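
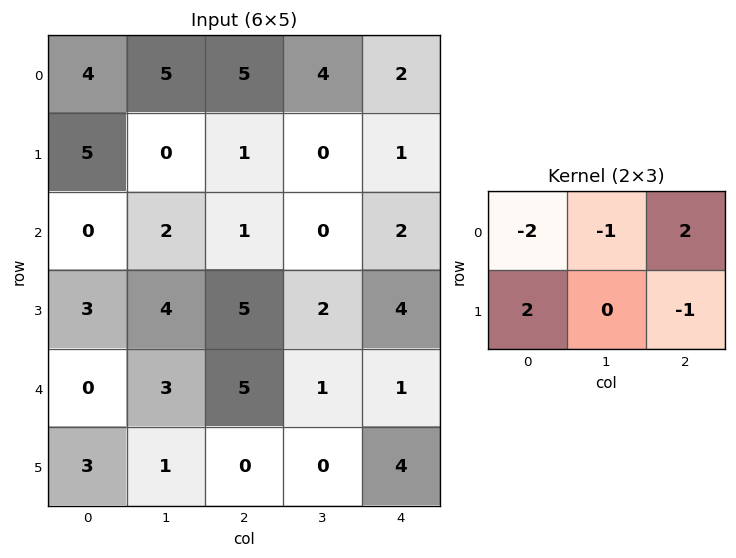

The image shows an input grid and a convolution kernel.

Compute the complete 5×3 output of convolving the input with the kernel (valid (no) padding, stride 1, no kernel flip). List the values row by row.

Output[0,0]: The receptive field on the input at this output position is [4 5 5 / 5 0 1]. Elementwise product with the kernel and sum: 4·-2 + 5·-1 + 5·2 + 5·2 + 1·-1.
Output[0,1]: The receptive field on the input at this output position is [5 5 4 / 0 1 0]. Elementwise product with the kernel and sum: 5·-2 + 5·-1 + 4·2 + 0·2 + 0·-1.

6 -7 -9
-9 3 0
1 1 8
-5 -4 5
13 -7 -13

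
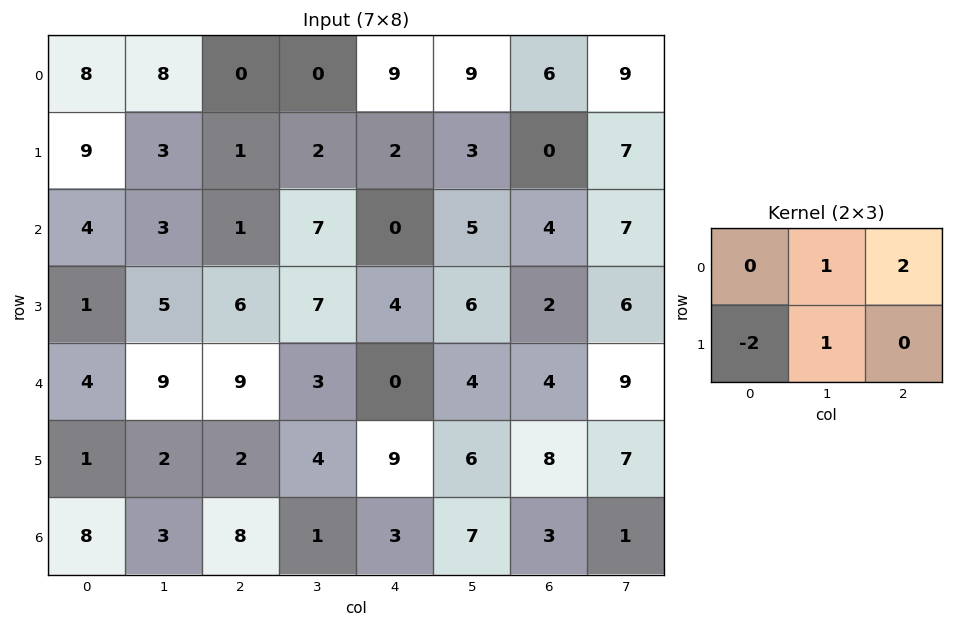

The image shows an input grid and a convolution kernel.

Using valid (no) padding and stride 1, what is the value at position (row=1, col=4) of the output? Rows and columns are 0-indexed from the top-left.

The receptive field on the input at this output position is [2 3 0 / 0 5 4]. Elementwise product with the kernel and sum: 3·1 + 0·2 + 0·-2 + 5·1.

8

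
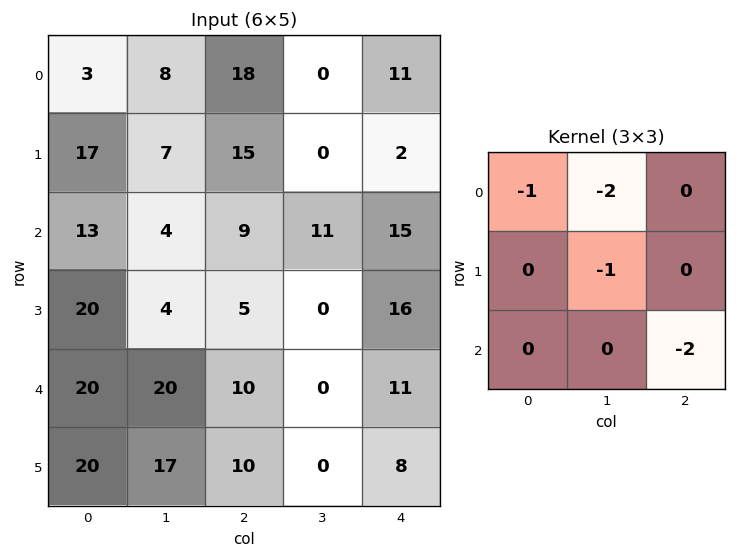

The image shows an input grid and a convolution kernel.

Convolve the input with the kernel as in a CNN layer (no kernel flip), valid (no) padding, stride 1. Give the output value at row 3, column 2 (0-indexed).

The receptive field on the input at this output position is [5 0 16 / 10 0 11 / 10 0 8]. Elementwise product with the kernel and sum: 5·-1 + 0·-2 + 0·-1 + 8·-2.

-21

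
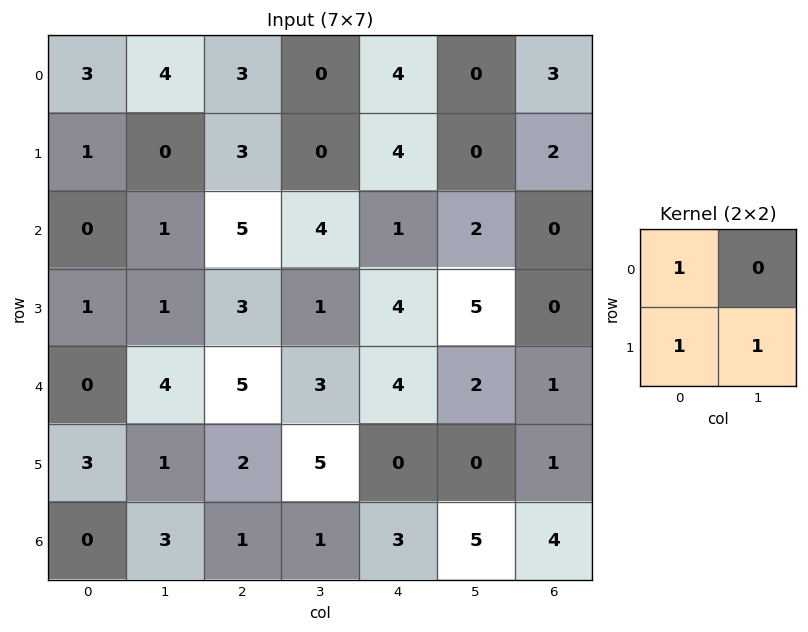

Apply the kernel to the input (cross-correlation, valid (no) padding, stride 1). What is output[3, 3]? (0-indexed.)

8

The receptive field on the input at this output position is [1 4 / 3 4]. Elementwise product with the kernel and sum: 1·1 + 3·1 + 4·1.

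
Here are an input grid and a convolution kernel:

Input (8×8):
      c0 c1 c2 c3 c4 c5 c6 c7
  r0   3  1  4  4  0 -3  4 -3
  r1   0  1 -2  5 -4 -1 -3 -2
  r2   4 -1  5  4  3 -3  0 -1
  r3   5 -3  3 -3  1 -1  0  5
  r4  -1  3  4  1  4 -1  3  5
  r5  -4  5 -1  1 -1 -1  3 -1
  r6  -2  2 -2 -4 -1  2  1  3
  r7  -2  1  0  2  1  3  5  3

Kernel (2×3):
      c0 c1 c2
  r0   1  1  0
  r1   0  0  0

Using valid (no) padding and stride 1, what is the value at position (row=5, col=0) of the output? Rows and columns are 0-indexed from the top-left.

The receptive field on the input at this output position is [-4 5 -1 / -2 2 -2]. Elementwise product with the kernel and sum: -4·1 + 5·1.

1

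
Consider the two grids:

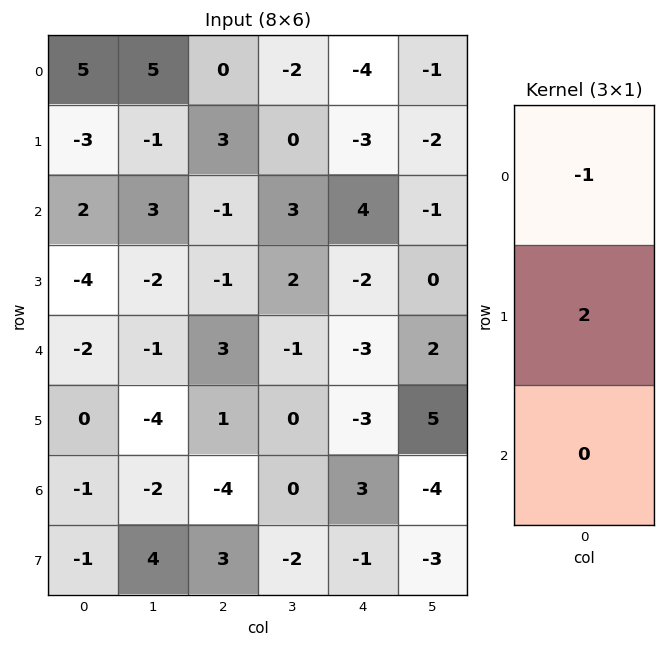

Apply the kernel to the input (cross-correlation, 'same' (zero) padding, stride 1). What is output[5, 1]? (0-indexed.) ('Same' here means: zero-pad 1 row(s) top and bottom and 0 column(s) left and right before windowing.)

The receptive field on the zero-padded input at this output position is [-1 / -4 / -2]. Elementwise product with the kernel and sum: -1·-1 + -4·2.

-7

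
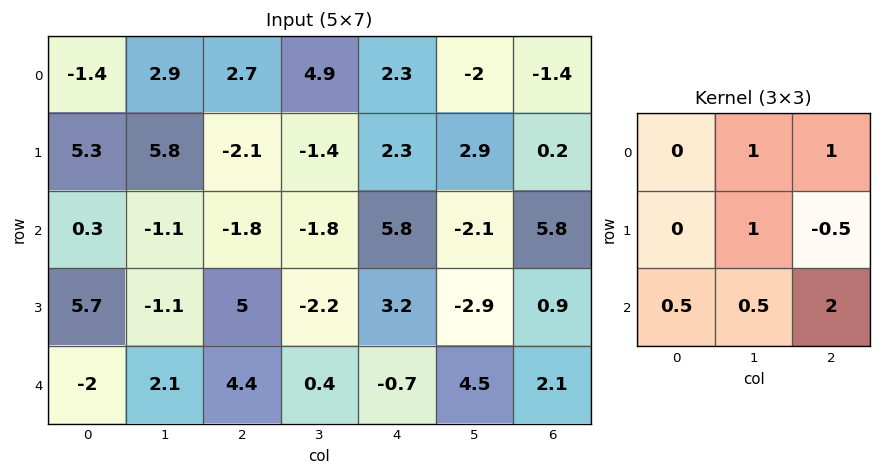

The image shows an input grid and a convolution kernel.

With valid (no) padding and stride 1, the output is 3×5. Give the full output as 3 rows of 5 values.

Output[0,0]: The receptive field on the input at this output position is [-1.4 2.9 2.7 / 5.3 5.8 -2.1 / 0.3 -1.1 -1.8]. Elementwise product with the kernel and sum: 2.9·1 + 2.7·1 + 5.8·1 + -2.1·-0.5 + 0.3·0.5 + -1.1·0.5 + -1.8·2.
Output[0,1]: The receptive field on the input at this output position is [2.9 2.7 4.9 / 5.8 -2.1 -1.4 / -1.1 -1.8 -1.8]. Elementwise product with the kernel and sum: 2.7·1 + 4.9·1 + -2.1·1 + -1.4·-0.5 + -1.1·0.5 + -1.8·0.5 + -1.8·2.

8.45 1.15 14.45 -1.05 12.85
15.8 -6.85 4 6.75 0.05
2.35 6.55 1.2 17.2 6.45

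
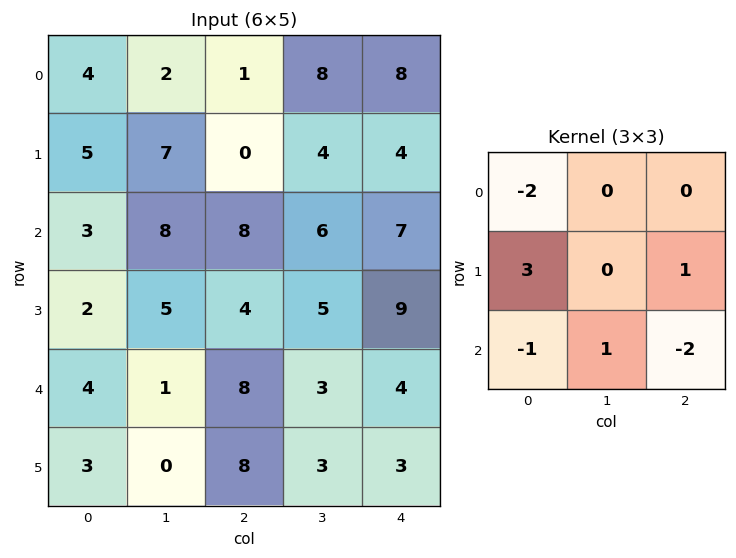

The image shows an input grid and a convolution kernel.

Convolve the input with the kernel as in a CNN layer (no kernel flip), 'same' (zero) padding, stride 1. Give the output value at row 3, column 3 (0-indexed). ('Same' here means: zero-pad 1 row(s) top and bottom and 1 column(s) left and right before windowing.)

The receptive field on the zero-padded input at this output position is [8 6 7 / 4 5 9 / 8 3 4]. Elementwise product with the kernel and sum: 8·-2 + 4·3 + 9·1 + 8·-1 + 3·1 + 4·-2.

-8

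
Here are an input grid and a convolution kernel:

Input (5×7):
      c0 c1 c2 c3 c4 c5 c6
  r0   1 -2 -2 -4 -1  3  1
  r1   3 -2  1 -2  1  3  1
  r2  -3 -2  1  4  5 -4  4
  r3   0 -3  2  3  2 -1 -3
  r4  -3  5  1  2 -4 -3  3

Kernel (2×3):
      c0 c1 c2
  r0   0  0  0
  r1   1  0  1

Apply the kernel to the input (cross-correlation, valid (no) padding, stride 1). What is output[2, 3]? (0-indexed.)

2

The receptive field on the input at this output position is [4 5 -4 / 3 2 -1]. Elementwise product with the kernel and sum: 3·1 + -1·1.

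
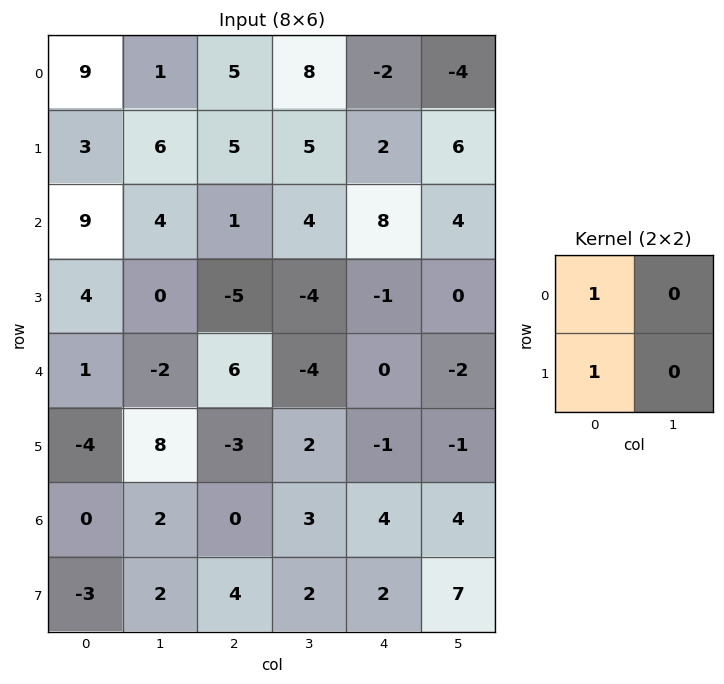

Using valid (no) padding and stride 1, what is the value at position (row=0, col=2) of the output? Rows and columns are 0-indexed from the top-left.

10

The receptive field on the input at this output position is [5 8 / 5 5]. Elementwise product with the kernel and sum: 5·1 + 5·1.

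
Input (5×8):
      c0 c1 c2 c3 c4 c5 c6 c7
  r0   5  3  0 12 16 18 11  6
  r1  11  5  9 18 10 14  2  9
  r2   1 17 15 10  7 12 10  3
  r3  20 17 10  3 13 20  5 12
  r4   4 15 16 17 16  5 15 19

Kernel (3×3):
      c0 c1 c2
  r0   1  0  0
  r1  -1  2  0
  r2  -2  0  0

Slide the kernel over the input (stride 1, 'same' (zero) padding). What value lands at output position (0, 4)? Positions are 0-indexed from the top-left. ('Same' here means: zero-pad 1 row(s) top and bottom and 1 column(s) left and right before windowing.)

-16

The receptive field on the zero-padded input at this output position is [0 0 0 / 12 16 18 / 18 10 14]. Elementwise product with the kernel and sum: 0·1 + 12·-1 + 16·2 + 18·-2.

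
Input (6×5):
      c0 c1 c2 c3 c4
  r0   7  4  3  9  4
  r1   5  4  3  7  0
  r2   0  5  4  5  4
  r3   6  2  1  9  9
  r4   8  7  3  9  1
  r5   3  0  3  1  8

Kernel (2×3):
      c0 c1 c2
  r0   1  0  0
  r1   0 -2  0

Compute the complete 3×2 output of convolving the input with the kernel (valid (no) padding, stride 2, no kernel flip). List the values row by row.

-1 -11
-4 -14
8 1

Output[0,0]: The receptive field on the input at this output position is [7 4 3 / 5 4 3]. Elementwise product with the kernel and sum: 7·1 + 4·-2.
Output[0,1]: The receptive field on the input at this output position is [3 9 4 / 3 7 0]. Elementwise product with the kernel and sum: 3·1 + 7·-2.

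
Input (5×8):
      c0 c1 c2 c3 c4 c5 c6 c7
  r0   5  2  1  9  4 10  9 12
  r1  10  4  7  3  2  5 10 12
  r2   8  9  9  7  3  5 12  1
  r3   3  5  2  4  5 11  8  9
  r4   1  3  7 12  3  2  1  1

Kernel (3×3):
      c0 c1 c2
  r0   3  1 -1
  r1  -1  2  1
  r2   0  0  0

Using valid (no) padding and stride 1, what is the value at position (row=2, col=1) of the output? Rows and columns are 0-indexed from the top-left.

32

The receptive field on the input at this output position is [9 9 7 / 5 2 4 / 3 7 12]. Elementwise product with the kernel and sum: 9·3 + 9·1 + 7·-1 + 5·-1 + 2·2 + 4·1.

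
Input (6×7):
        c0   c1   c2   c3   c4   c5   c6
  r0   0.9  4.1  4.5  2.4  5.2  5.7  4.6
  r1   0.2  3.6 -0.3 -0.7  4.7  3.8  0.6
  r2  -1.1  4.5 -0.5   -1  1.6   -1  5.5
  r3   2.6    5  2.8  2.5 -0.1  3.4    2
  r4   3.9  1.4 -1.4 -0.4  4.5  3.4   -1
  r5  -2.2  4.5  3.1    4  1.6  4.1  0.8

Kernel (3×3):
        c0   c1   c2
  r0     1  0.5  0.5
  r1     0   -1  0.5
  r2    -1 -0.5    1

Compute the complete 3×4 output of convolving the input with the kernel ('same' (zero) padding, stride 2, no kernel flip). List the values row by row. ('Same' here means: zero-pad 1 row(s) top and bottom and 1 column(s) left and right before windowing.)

Output[0,0]: The receptive field on the zero-padded input at this output position is [0 0 0 / 0 0.9 4.1 / 0 0.2 3.6]. Elementwise product with the kernel and sum: 0·1 + 0·0.5 + 0·0.5 + 0.9·-1 + 4.1·0.5 + 0·-1 + 0.2·-0.5 + 3.6·1.

4.65 -7.45 -0.2 -8.7
8.95 -0.8 2.4 -5.8
6.2 6.8 0.65 0.9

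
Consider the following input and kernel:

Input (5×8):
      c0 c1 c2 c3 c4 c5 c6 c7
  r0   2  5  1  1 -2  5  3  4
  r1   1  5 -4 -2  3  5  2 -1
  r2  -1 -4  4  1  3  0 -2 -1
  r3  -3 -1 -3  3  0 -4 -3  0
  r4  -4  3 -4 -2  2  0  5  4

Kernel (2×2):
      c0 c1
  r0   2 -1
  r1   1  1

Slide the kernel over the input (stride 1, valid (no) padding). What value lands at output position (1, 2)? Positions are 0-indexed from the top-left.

The receptive field on the input at this output position is [-4 -2 / 4 1]. Elementwise product with the kernel and sum: -4·2 + -2·-1 + 4·1 + 1·1.

-1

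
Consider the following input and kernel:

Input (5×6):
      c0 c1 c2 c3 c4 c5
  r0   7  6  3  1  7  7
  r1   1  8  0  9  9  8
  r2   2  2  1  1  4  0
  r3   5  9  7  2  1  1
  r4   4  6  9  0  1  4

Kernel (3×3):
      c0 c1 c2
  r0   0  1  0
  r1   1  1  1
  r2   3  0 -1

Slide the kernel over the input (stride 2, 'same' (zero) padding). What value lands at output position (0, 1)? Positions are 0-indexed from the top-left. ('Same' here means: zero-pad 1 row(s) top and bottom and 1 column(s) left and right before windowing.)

25

The receptive field on the zero-padded input at this output position is [0 0 0 / 6 3 1 / 8 0 9]. Elementwise product with the kernel and sum: 0·1 + 6·1 + 3·1 + 1·1 + 8·3 + 9·-1.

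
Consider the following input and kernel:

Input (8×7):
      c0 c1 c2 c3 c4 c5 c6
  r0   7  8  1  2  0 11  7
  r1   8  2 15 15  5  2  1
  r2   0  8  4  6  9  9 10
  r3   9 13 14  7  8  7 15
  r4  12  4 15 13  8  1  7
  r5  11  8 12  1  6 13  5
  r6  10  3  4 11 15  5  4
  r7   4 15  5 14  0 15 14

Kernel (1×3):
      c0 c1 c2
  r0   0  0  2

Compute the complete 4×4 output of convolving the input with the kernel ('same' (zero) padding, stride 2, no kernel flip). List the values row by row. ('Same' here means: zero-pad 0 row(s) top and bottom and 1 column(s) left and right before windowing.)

16 4 22 0
16 12 18 0
8 26 2 0
6 22 10 0

Output[0,0]: The receptive field on the zero-padded input at this output position is [0 7 8]. Elementwise product with the kernel and sum: 8·2.
Output[0,1]: The receptive field on the zero-padded input at this output position is [8 1 2]. Elementwise product with the kernel and sum: 2·2.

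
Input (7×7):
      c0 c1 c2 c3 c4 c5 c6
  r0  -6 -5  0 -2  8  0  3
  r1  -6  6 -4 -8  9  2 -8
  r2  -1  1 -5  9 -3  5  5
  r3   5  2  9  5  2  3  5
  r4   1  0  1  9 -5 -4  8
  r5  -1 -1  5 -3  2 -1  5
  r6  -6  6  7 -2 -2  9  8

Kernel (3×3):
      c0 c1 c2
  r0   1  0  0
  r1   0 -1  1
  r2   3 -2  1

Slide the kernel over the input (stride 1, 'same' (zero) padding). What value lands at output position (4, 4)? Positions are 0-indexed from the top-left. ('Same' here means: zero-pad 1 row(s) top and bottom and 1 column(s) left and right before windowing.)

The receptive field on the zero-padded input at this output position is [5 2 3 / 9 -5 -4 / -3 2 -1]. Elementwise product with the kernel and sum: 5·1 + -5·-1 + -4·1 + -3·3 + 2·-2 + -1·1.

-8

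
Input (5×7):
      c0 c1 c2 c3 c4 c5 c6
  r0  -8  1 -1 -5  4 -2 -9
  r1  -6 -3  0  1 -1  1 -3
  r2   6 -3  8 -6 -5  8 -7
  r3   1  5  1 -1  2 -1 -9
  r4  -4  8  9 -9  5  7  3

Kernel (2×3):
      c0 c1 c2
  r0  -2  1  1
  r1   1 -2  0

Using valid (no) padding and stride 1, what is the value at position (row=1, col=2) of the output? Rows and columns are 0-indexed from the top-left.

20

The receptive field on the input at this output position is [0 1 -1 / 8 -6 -5]. Elementwise product with the kernel and sum: 0·-2 + 1·1 + -1·1 + 8·1 + -6·-2.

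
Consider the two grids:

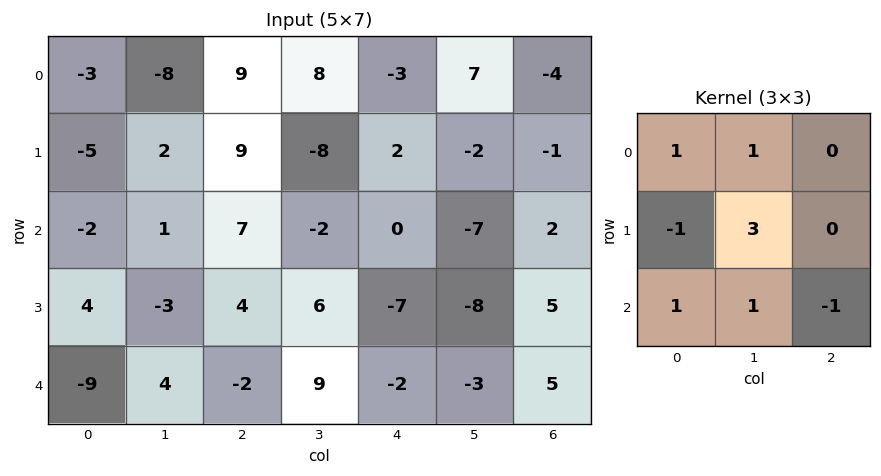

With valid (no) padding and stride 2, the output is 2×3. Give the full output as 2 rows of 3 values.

-8 -11 -13
-17 28 -34

Output[0,0]: The receptive field on the input at this output position is [-3 -8 9 / -5 2 9 / -2 1 7]. Elementwise product with the kernel and sum: -3·1 + -8·1 + -5·-1 + 2·3 + -2·1 + 1·1 + 7·-1.
Output[0,1]: The receptive field on the input at this output position is [9 8 -3 / 9 -8 2 / 7 -2 0]. Elementwise product with the kernel and sum: 9·1 + 8·1 + 9·-1 + -8·3 + 7·1 + -2·1 + 0·-1.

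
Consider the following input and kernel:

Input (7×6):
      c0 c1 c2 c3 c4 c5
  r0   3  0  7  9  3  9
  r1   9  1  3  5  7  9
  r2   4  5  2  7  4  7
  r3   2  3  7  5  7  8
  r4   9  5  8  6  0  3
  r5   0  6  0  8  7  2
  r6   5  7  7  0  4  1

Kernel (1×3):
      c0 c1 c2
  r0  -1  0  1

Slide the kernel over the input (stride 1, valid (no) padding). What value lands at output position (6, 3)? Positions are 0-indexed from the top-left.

The receptive field on the input at this output position is [0 4 1]. Elementwise product with the kernel and sum: 0·-1 + 1·1.

1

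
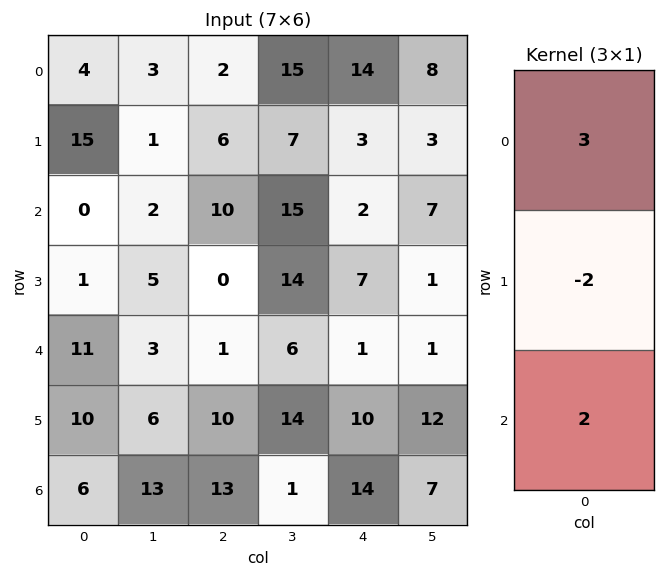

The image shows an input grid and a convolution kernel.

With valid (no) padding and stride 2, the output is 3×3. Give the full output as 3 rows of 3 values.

Output[0,0]: The receptive field on the input at this output position is [4 / 15 / 0]. Elementwise product with the kernel and sum: 4·3 + 15·-2 + 0·2.

-18 14 40
20 32 -6
25 9 11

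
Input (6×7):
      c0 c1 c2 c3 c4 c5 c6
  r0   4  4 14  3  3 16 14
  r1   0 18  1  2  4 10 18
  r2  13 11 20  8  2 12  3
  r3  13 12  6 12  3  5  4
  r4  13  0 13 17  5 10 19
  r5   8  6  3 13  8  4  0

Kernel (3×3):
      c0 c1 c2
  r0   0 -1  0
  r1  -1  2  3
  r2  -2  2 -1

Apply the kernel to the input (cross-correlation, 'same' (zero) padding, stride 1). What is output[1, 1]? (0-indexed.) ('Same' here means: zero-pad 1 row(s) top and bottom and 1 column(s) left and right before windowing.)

11

The receptive field on the zero-padded input at this output position is [4 4 14 / 0 18 1 / 13 11 20]. Elementwise product with the kernel and sum: 4·-1 + 0·-1 + 18·2 + 1·3 + 13·-2 + 11·2 + 20·-1.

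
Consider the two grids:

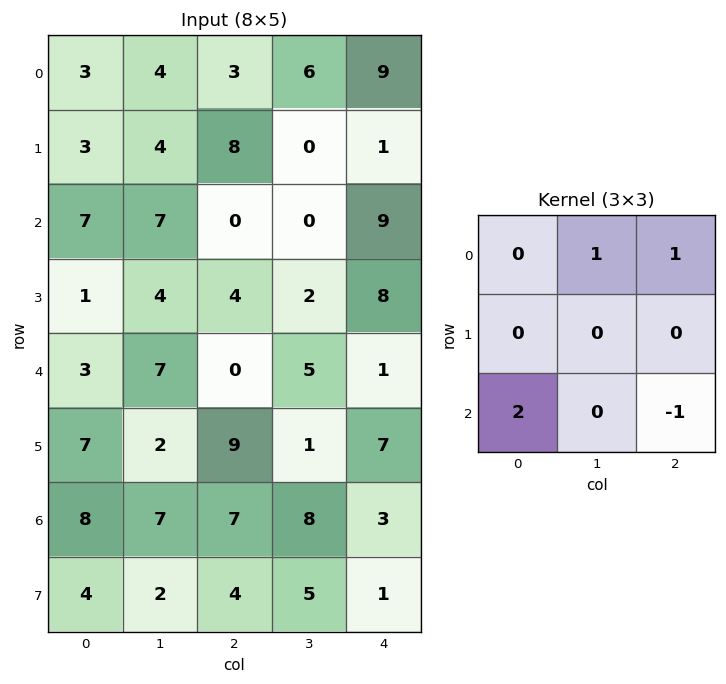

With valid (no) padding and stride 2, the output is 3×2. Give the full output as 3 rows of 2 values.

Output[0,0]: The receptive field on the input at this output position is [3 4 3 / 3 4 8 / 7 7 0]. Elementwise product with the kernel and sum: 4·1 + 3·1 + 7·2 + 0·-1.
Output[0,1]: The receptive field on the input at this output position is [3 6 9 / 8 0 1 / 0 0 9]. Elementwise product with the kernel and sum: 6·1 + 9·1 + 0·2 + 9·-1.

21 6
13 8
16 17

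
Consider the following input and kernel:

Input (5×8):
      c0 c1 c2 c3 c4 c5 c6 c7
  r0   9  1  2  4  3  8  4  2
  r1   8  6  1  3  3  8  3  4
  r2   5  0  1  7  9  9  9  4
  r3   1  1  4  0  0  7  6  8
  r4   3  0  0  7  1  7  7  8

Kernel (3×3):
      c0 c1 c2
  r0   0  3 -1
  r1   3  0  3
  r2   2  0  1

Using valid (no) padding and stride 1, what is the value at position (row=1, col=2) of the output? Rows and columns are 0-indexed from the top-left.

The receptive field on the input at this output position is [1 3 3 / 1 7 9 / 4 0 0]. Elementwise product with the kernel and sum: 3·3 + 3·-1 + 1·3 + 9·3 + 4·2 + 0·1.

44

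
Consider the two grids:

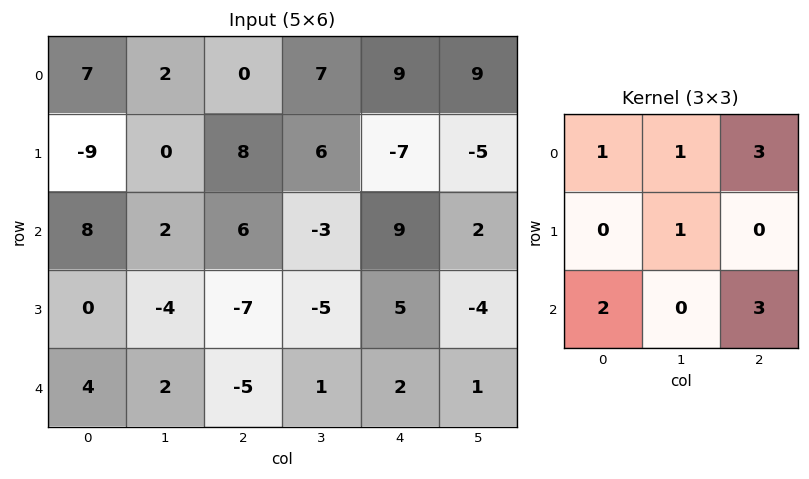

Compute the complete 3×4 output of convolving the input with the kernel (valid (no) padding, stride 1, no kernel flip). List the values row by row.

43 26 79 36
-4 9 -9 -29
17 -1 21 22

Output[0,0]: The receptive field on the input at this output position is [7 2 0 / -9 0 8 / 8 2 6]. Elementwise product with the kernel and sum: 7·1 + 2·1 + 0·3 + 0·1 + 8·2 + 6·3.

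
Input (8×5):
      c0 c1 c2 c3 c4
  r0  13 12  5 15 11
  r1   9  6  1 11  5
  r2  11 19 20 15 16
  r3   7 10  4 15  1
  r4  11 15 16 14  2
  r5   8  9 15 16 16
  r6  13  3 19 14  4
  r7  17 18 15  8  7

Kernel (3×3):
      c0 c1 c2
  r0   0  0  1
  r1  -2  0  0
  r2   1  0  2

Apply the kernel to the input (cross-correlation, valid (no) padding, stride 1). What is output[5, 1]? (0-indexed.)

44

The receptive field on the input at this output position is [9 15 16 / 3 19 14 / 18 15 8]. Elementwise product with the kernel and sum: 16·1 + 3·-2 + 18·1 + 8·2.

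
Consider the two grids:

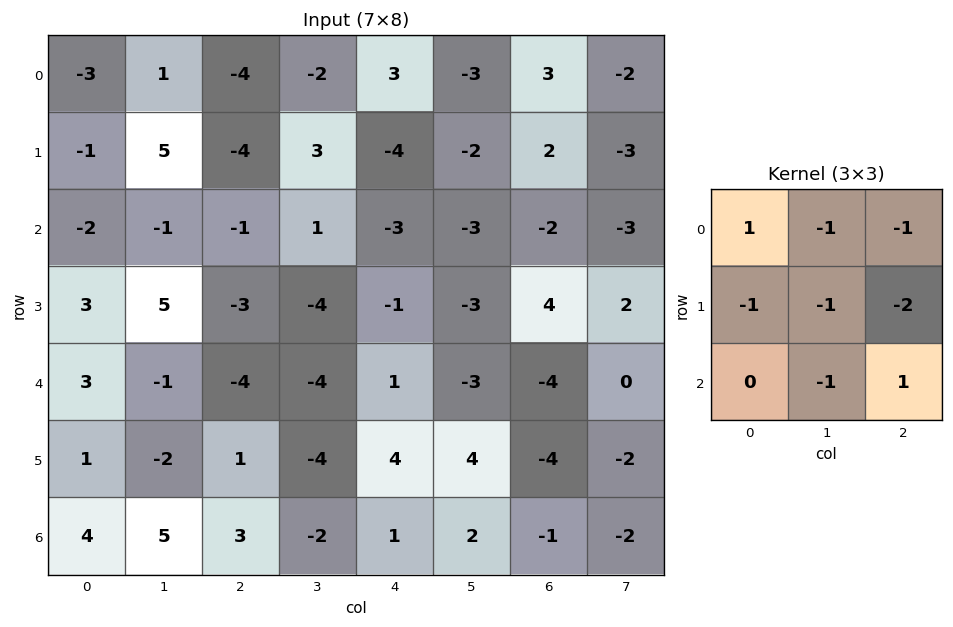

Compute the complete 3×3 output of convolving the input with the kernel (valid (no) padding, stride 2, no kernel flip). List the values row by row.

Output[0,0]: The receptive field on the input at this output position is [-3 1 -4 / -1 5 -4 / -2 -1 -1]. Elementwise product with the kernel and sum: -3·1 + 1·-1 + -4·-1 + -1·-1 + 5·-1 + -4·-2 + -1·-1 + -1·1.

4 0 6
-5 15 -3
5 -3 5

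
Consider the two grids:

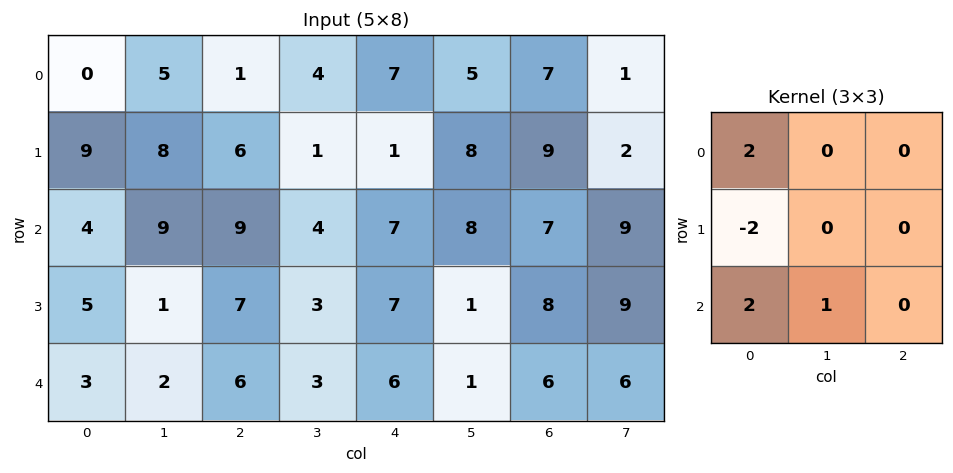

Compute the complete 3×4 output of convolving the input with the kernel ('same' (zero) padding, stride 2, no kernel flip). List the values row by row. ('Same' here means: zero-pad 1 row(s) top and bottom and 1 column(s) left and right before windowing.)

Output[0,0]: The receptive field on the zero-padded input at this output position is [0 0 0 / 0 0 5 / 0 9 8]. Elementwise product with the kernel and sum: 0·2 + 0·-2 + 0·2 + 9·1.
Output[0,1]: The receptive field on the zero-padded input at this output position is [0 0 0 / 5 1 4 / 8 6 1]. Elementwise product with the kernel and sum: 0·2 + 5·-2 + 8·2 + 6·1.

9 12 -5 15
5 7 7 10
0 -2 0 0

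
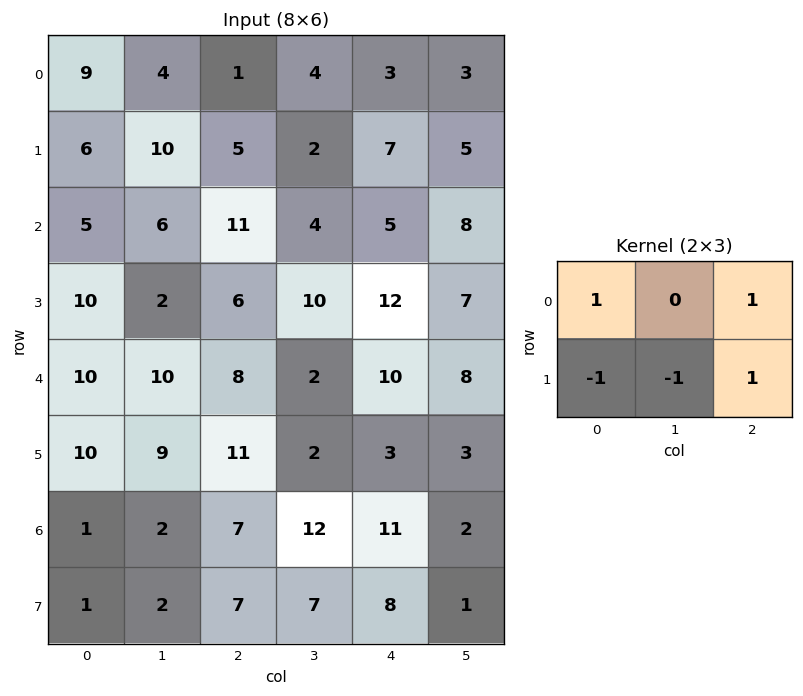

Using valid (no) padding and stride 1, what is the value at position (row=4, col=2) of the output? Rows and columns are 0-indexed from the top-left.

8

The receptive field on the input at this output position is [8 2 10 / 11 2 3]. Elementwise product with the kernel and sum: 8·1 + 10·1 + 11·-1 + 2·-1 + 3·1.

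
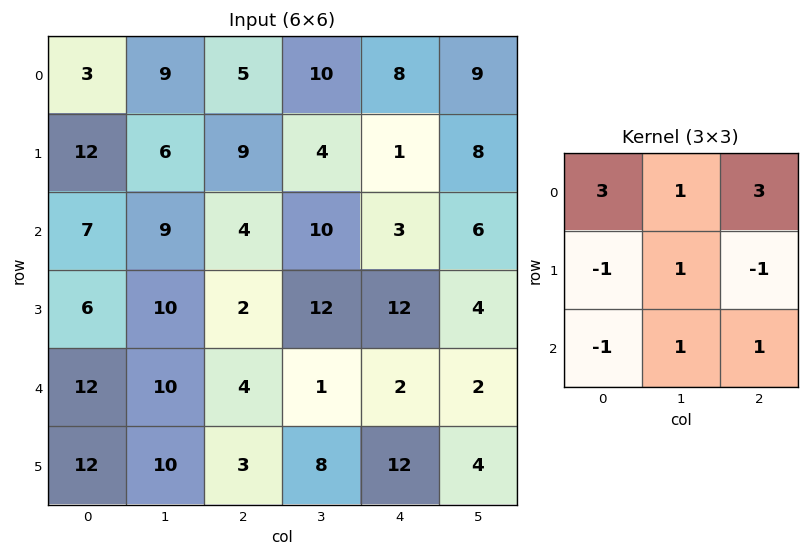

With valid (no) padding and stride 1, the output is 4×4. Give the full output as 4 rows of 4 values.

24 66 52 53
73 28 59 28
46 36 28 50
29 62 66 67

Output[0,0]: The receptive field on the input at this output position is [3 9 5 / 12 6 9 / 7 9 4]. Elementwise product with the kernel and sum: 3·3 + 9·1 + 5·3 + 12·-1 + 6·1 + 9·-1 + 7·-1 + 9·1 + 4·1.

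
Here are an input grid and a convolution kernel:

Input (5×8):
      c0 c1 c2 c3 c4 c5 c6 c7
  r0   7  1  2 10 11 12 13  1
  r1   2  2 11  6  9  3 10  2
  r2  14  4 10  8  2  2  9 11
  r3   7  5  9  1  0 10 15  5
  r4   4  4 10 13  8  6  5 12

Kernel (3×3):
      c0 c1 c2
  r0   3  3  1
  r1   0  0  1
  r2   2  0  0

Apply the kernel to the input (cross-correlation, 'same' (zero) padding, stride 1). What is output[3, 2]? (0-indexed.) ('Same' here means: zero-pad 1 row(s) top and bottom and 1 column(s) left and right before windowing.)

The receptive field on the zero-padded input at this output position is [4 10 8 / 5 9 1 / 4 10 13]. Elementwise product with the kernel and sum: 4·3 + 10·3 + 8·1 + 1·1 + 4·2.

59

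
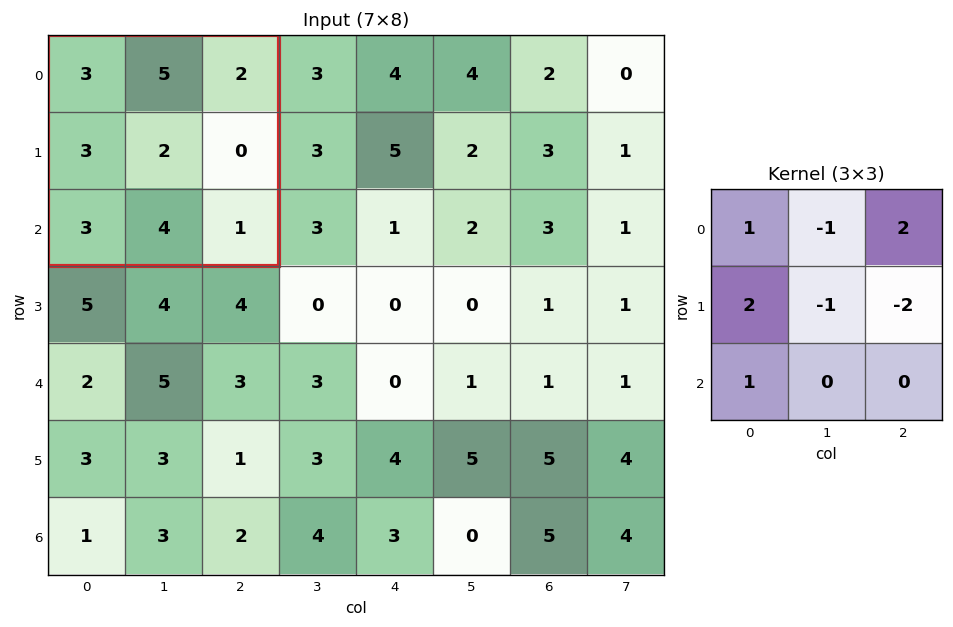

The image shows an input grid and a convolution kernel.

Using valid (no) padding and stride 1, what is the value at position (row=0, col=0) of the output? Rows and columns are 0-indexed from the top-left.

9

The receptive field on the input at this output position is [3 5 2 / 3 2 0 / 3 4 1]. Elementwise product with the kernel and sum: 3·1 + 5·-1 + 2·2 + 3·2 + 2·-1 + 0·-2 + 3·1.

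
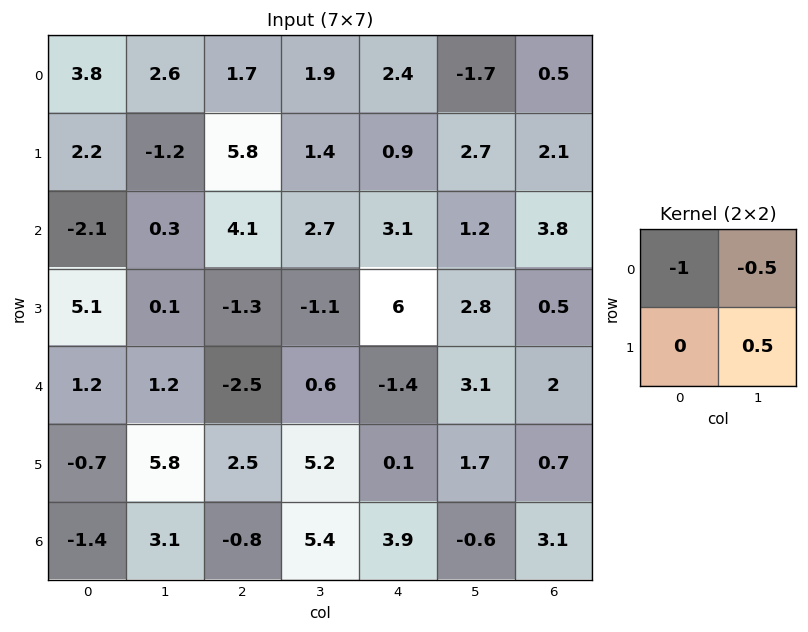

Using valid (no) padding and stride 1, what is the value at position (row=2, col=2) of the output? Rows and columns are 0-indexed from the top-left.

-6

The receptive field on the input at this output position is [4.1 2.7 / -1.3 -1.1]. Elementwise product with the kernel and sum: 4.1·-1 + 2.7·-0.5 + -1.1·0.5.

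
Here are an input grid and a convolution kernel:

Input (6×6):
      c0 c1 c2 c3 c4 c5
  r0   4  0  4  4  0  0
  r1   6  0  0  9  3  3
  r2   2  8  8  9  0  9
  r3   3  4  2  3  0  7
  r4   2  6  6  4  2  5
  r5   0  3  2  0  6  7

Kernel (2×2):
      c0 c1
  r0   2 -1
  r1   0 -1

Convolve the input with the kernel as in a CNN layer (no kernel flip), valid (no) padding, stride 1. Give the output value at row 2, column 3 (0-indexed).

The receptive field on the input at this output position is [9 0 / 3 0]. Elementwise product with the kernel and sum: 9·2 + 0·-1 + 0·-1.

18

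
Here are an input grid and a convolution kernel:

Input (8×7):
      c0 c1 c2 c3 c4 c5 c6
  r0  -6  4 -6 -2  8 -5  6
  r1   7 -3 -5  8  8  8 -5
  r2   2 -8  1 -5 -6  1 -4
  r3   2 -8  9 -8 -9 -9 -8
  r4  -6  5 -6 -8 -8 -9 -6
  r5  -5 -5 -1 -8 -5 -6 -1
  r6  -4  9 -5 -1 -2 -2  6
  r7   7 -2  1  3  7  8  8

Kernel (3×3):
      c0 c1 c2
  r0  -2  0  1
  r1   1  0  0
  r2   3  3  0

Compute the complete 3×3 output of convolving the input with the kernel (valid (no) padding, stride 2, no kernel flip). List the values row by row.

-5 3 -17
-4 -41 -52
16 -15 -7

Output[0,0]: The receptive field on the input at this output position is [-6 4 -6 / 7 -3 -5 / 2 -8 1]. Elementwise product with the kernel and sum: -6·-2 + -6·1 + 7·1 + 2·3 + -8·3.
Output[0,1]: The receptive field on the input at this output position is [-6 -2 8 / -5 8 8 / 1 -5 -6]. Elementwise product with the kernel and sum: -6·-2 + 8·1 + -5·1 + 1·3 + -5·3.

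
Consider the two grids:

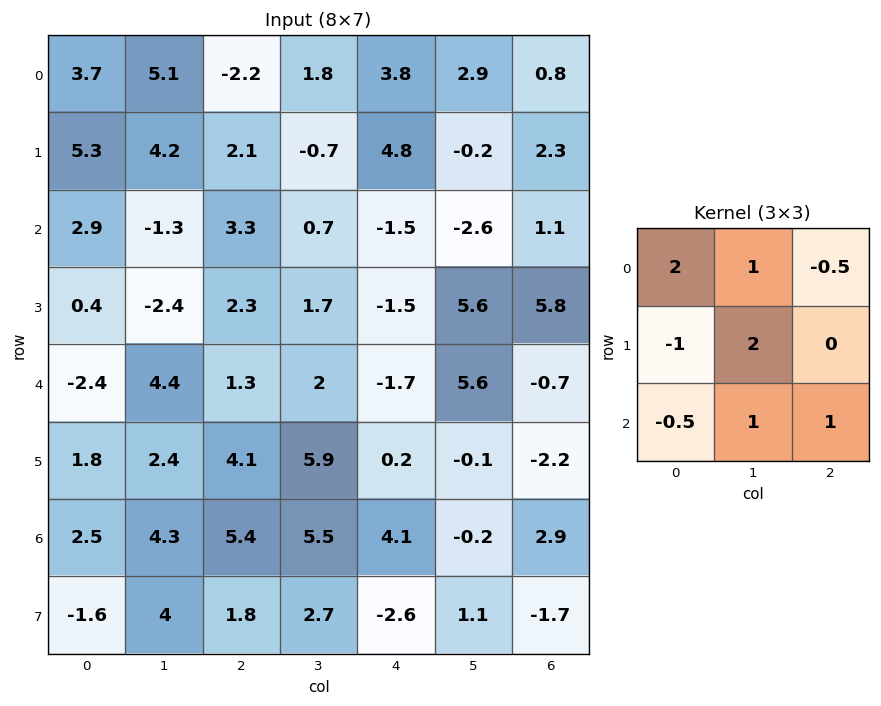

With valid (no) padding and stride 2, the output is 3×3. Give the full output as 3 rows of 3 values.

Output[0,0]: The receptive field on the input at this output position is [3.7 5.1 -2.2 / 5.3 4.2 2.1 / 2.9 -1.3 3.3]. Elementwise product with the kernel and sum: 3.7·2 + 5.1·1 + -2.2·-0.5 + 5.3·-1 + 4.2·2 + 2.9·-0.5 + -1.3·1 + 3.3·1.
Output[0,1]: The receptive field on the input at this output position is [-2.2 1.8 3.8 / 2.1 -0.7 4.8 / 3.3 0.7 -1.5]. Elementwise product with the kernel and sum: -2.2·2 + 1.8·1 + 3.8·-0.5 + 2.1·-1 + -0.7·2 + 3.3·-0.5 + 0.7·1 + -1.5·1.

17.25 -10.45 4.15
4.55 8.8 12.3
10.4 20.05 2.8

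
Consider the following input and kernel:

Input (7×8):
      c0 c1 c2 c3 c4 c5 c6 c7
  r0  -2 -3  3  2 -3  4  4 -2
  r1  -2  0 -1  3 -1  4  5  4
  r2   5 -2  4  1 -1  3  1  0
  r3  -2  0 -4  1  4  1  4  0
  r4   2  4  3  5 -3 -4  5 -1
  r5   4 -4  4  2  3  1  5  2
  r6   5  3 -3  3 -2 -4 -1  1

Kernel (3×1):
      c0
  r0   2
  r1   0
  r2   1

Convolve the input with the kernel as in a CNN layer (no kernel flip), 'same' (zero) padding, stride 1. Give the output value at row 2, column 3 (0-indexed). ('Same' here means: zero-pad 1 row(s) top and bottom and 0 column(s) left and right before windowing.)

7

The receptive field on the zero-padded input at this output position is [3 / 1 / 1]. Elementwise product with the kernel and sum: 3·2 + 1·1.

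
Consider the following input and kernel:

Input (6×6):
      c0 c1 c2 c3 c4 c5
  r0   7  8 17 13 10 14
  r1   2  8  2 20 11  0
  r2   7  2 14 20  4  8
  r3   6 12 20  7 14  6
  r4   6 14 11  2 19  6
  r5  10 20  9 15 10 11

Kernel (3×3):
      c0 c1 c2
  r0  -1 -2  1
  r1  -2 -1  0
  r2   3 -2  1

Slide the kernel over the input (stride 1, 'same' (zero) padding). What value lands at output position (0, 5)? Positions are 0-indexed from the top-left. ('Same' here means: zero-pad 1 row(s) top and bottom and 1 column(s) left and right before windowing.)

-1

The receptive field on the zero-padded input at this output position is [0 0 0 / 10 14 0 / 11 0 0]. Elementwise product with the kernel and sum: 0·-1 + 0·-2 + 0·1 + 10·-2 + 14·-1 + 11·3 + 0·-2 + 0·1.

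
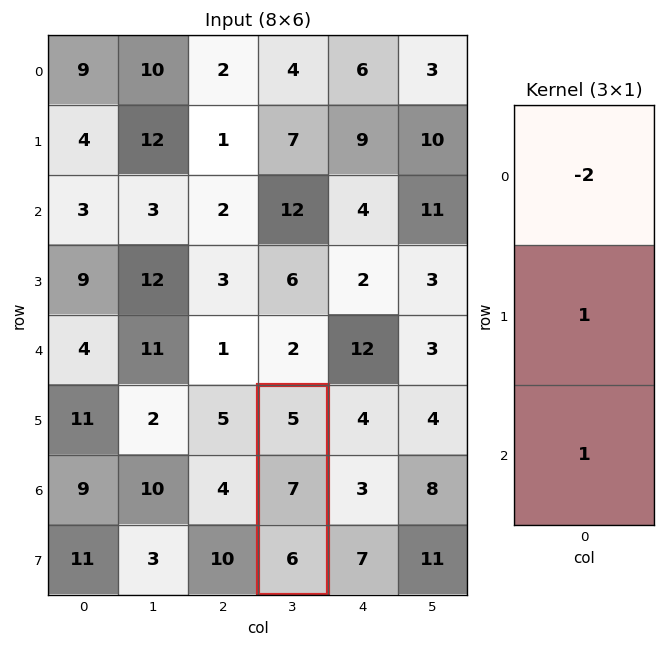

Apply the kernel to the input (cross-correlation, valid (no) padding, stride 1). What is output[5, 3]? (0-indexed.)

The receptive field on the input at this output position is [5 / 7 / 6]. Elementwise product with the kernel and sum: 5·-2 + 7·1 + 6·1.

3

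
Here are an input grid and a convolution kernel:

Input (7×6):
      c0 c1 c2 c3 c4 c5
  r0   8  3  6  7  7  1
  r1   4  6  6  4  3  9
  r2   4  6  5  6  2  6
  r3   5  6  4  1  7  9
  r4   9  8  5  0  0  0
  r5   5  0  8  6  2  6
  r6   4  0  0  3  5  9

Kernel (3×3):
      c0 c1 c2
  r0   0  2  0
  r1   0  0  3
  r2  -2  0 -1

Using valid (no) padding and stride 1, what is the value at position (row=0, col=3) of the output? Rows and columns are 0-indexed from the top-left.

23

The receptive field on the input at this output position is [7 7 1 / 4 3 9 / 6 2 6]. Elementwise product with the kernel and sum: 7·2 + 9·3 + 6·-2 + 6·-1.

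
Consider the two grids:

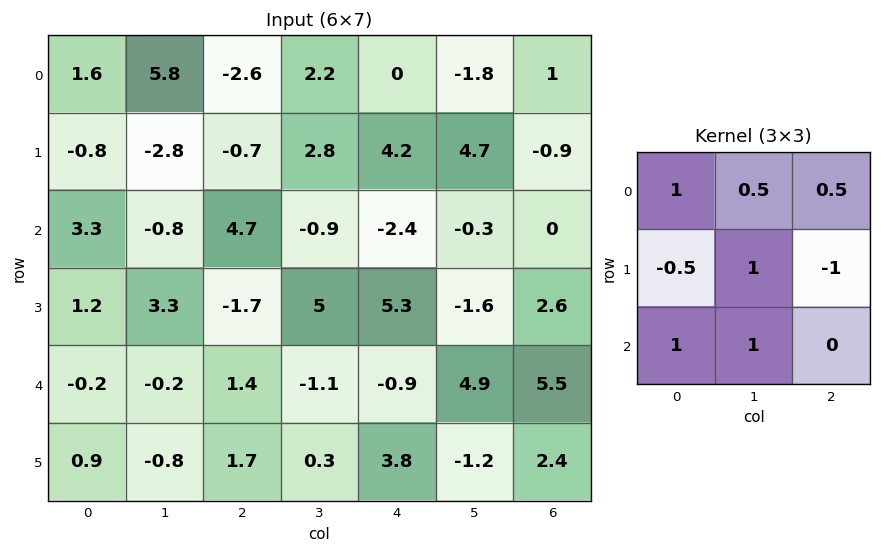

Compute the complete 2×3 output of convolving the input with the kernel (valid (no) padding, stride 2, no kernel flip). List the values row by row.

Output[0,0]: The receptive field on the input at this output position is [1.6 5.8 -2.6 / -0.8 -2.8 -0.7 / 3.3 -0.8 4.7]. Elementwise product with the kernel and sum: 1.6·1 + 5.8·0.5 + -2.6·0.5 + -0.8·-0.5 + -2.8·1 + -0.7·-1 + 3.3·1 + -0.8·1.

4 1.25 0.4
9.25 3.9 -5.4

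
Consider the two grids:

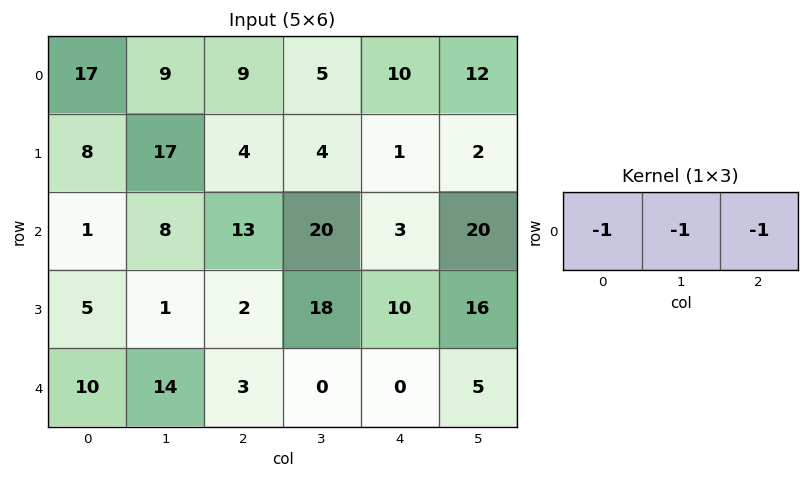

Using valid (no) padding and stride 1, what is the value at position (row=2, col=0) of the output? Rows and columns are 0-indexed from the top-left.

-22

The receptive field on the input at this output position is [1 8 13]. Elementwise product with the kernel and sum: 1·-1 + 8·-1 + 13·-1.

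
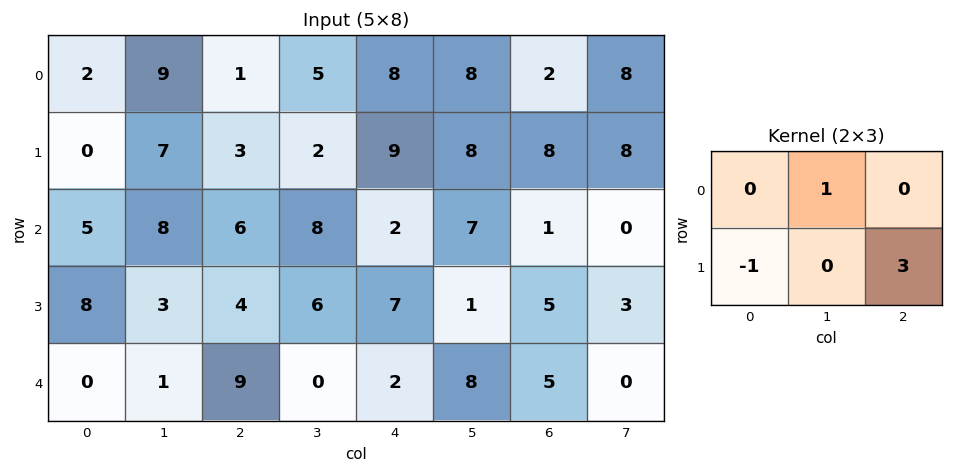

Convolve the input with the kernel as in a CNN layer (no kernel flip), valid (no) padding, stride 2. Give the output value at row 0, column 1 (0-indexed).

29

The receptive field on the input at this output position is [1 5 8 / 3 2 9]. Elementwise product with the kernel and sum: 5·1 + 3·-1 + 9·3.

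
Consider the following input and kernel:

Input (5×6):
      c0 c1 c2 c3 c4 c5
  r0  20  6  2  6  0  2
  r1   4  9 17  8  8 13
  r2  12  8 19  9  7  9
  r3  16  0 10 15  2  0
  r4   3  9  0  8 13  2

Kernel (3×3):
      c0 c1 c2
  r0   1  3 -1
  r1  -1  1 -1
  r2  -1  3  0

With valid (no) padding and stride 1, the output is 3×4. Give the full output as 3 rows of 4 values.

Output[0,0]: The receptive field on the input at this output position is [20 6 2 / 4 9 17 / 12 8 19]. Elementwise product with the kernel and sum: 20·1 + 6·3 + 2·-1 + 4·-1 + 9·1 + 17·-1 + 12·-1 + 8·3.

36 55 11 3
-25 84 51 -1
15 42 66 39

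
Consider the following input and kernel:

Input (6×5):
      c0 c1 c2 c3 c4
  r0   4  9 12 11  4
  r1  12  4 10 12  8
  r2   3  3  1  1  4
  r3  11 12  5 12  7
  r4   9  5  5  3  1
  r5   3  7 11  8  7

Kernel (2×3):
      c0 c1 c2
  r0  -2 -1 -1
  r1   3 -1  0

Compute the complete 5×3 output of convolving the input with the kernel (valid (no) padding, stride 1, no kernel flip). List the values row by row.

3 -39 -21
-32 -22 -38
11 23 -4
-17 -31 -17
-26 -8 11

Output[0,0]: The receptive field on the input at this output position is [4 9 12 / 12 4 10]. Elementwise product with the kernel and sum: 4·-2 + 9·-1 + 12·-1 + 12·3 + 4·-1.
Output[0,1]: The receptive field on the input at this output position is [9 12 11 / 4 10 12]. Elementwise product with the kernel and sum: 9·-2 + 12·-1 + 11·-1 + 4·3 + 10·-1.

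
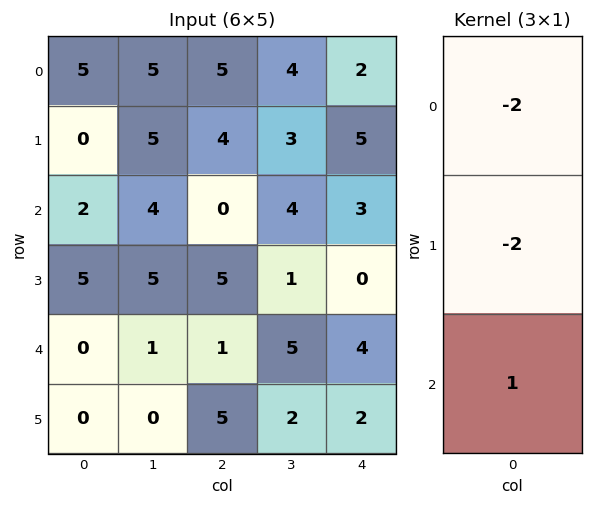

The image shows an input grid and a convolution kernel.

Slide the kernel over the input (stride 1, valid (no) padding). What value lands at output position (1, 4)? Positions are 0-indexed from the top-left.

The receptive field on the input at this output position is [5 / 3 / 0]. Elementwise product with the kernel and sum: 5·-2 + 3·-2 + 0·1.

-16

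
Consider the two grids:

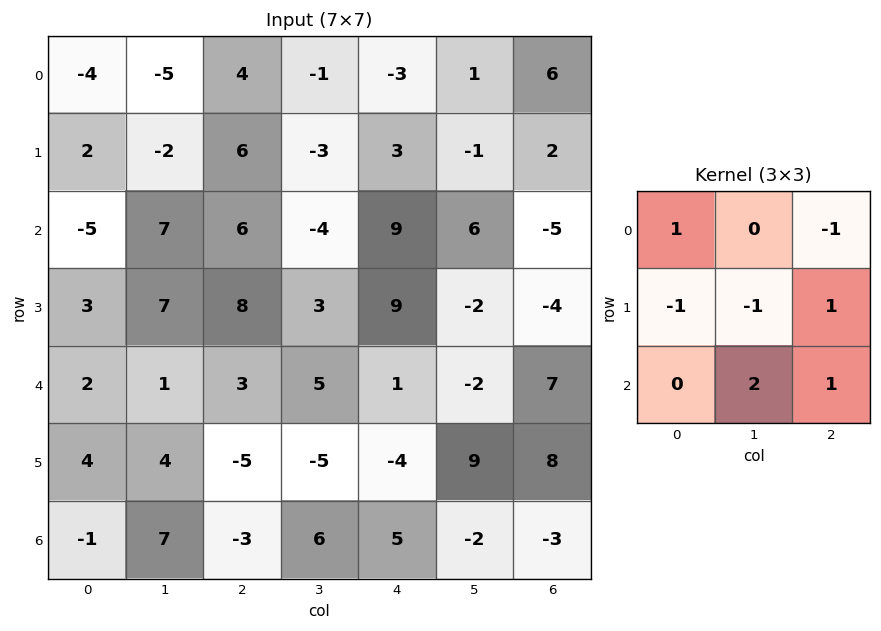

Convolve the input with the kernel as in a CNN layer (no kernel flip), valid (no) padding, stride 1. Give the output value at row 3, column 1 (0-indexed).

-10

The receptive field on the input at this output position is [7 8 3 / 1 3 5 / 4 -5 -5]. Elementwise product with the kernel and sum: 7·1 + 3·-1 + 1·-1 + 3·-1 + 5·1 + -5·2 + -5·1.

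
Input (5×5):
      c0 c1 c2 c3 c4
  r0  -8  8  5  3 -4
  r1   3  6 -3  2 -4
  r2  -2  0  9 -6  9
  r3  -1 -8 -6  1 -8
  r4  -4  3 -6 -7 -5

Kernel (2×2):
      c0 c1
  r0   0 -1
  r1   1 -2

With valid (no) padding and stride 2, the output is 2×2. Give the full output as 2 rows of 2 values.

Output[0,0]: The receptive field on the input at this output position is [-8 8 / 3 6]. Elementwise product with the kernel and sum: 8·-1 + 3·1 + 6·-2.
Output[0,1]: The receptive field on the input at this output position is [5 3 / -3 2]. Elementwise product with the kernel and sum: 3·-1 + -3·1 + 2·-2.

-17 -10
15 -2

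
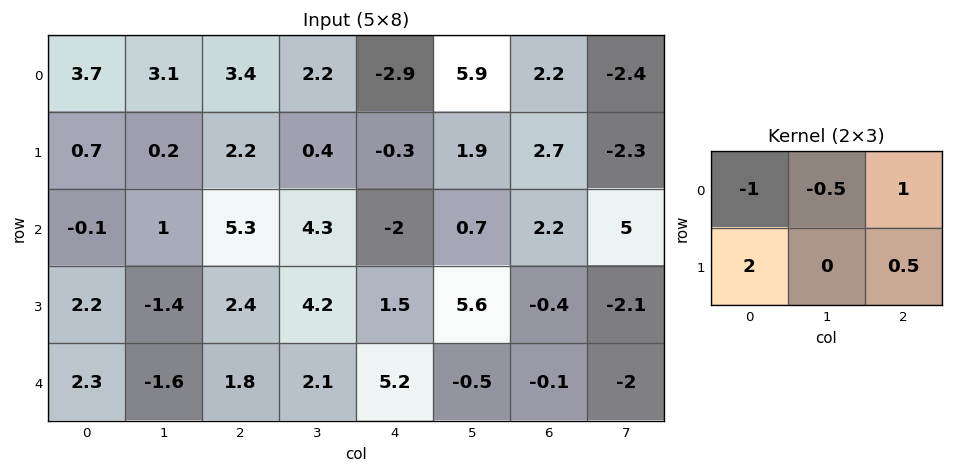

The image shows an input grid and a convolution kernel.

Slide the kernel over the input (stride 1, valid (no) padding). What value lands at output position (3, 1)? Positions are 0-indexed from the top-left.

2.25

The receptive field on the input at this output position is [-1.4 2.4 4.2 / -1.6 1.8 2.1]. Elementwise product with the kernel and sum: -1.4·-1 + 2.4·-0.5 + 4.2·1 + -1.6·2 + 2.1·0.5.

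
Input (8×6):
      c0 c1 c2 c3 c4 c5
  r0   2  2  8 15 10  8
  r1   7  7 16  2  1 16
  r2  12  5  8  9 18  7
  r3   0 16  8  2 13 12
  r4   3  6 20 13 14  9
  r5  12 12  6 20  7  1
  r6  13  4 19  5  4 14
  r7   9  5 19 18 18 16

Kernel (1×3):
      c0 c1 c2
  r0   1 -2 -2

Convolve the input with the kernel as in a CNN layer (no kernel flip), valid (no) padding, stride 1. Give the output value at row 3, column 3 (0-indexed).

The receptive field on the input at this output position is [2 13 12]. Elementwise product with the kernel and sum: 2·1 + 13·-2 + 12·-2.

-48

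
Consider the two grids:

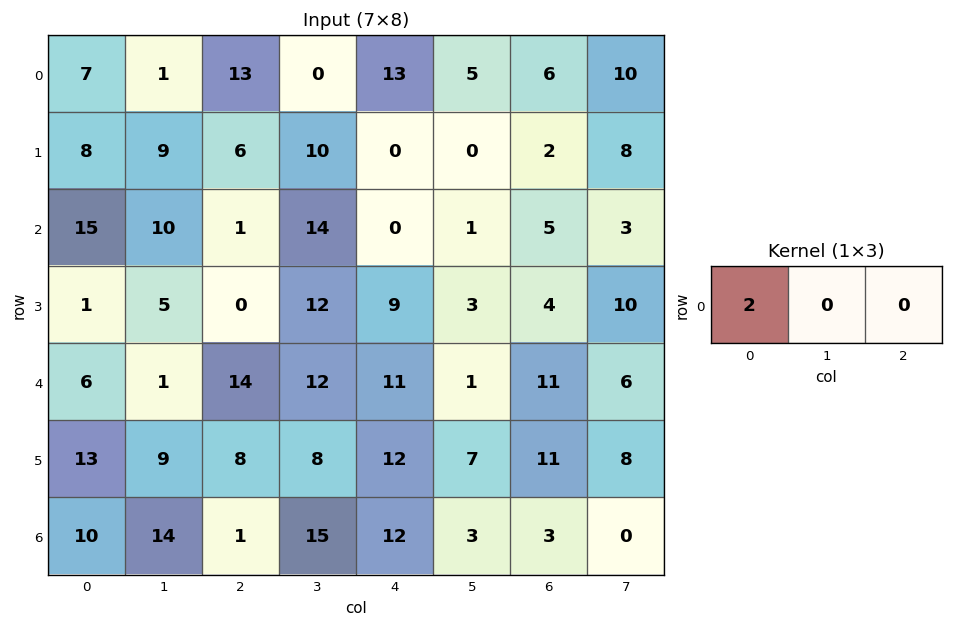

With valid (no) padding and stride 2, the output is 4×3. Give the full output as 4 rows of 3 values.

Output[0,0]: The receptive field on the input at this output position is [7 1 13]. Elementwise product with the kernel and sum: 7·2.
Output[0,1]: The receptive field on the input at this output position is [13 0 13]. Elementwise product with the kernel and sum: 13·2.

14 26 26
30 2 0
12 28 22
20 2 24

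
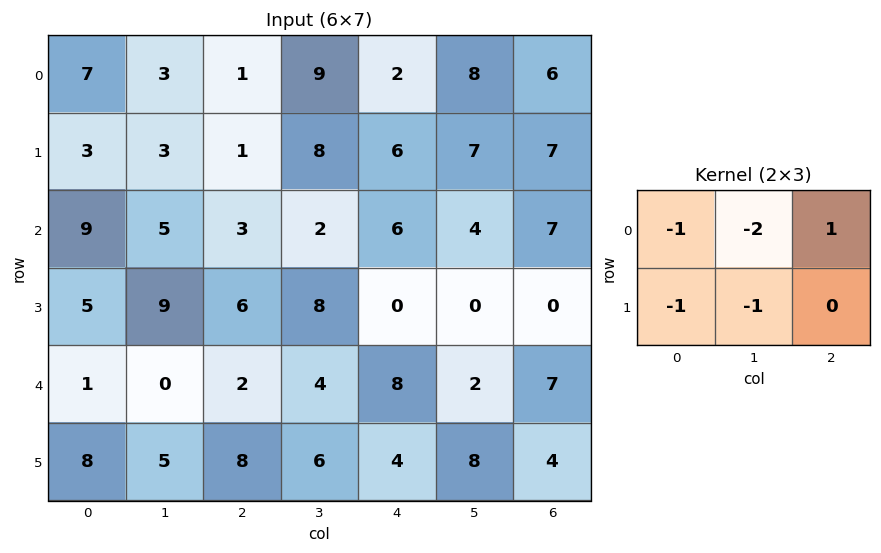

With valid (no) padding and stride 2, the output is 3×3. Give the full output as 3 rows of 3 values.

-18 -26 -25
-30 -15 -7
-12 -16 -17

Output[0,0]: The receptive field on the input at this output position is [7 3 1 / 3 3 1]. Elementwise product with the kernel and sum: 7·-1 + 3·-2 + 1·1 + 3·-1 + 3·-1.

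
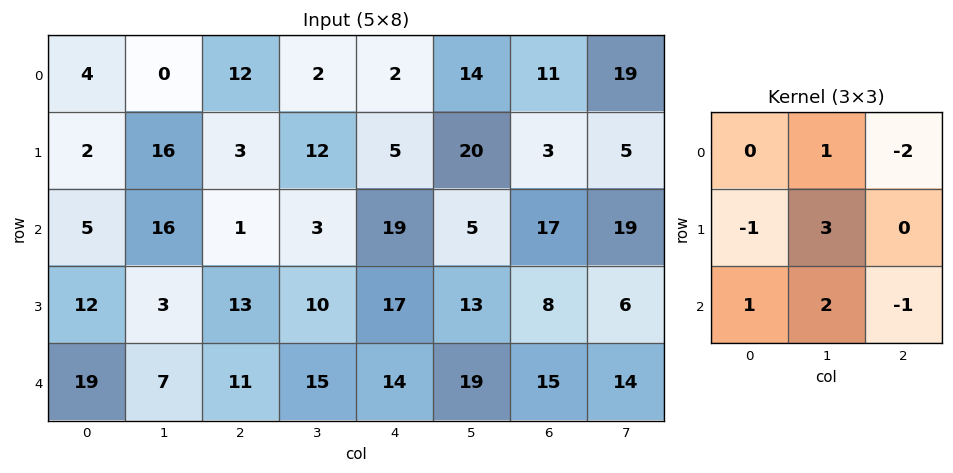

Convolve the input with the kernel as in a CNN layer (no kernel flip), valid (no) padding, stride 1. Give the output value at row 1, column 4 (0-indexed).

The receptive field on the input at this output position is [5 20 3 / 19 5 17 / 17 13 8]. Elementwise product with the kernel and sum: 20·1 + 3·-2 + 19·-1 + 5·3 + 17·1 + 13·2 + 8·-1.

45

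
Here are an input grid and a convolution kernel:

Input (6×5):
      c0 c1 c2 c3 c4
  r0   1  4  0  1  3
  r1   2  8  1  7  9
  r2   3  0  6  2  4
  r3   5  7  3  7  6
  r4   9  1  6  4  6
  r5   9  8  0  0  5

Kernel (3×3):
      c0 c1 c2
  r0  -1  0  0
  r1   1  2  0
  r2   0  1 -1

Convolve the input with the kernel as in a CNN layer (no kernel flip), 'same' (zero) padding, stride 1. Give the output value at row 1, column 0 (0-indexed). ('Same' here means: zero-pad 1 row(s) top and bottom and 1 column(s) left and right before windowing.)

7

The receptive field on the zero-padded input at this output position is [0 1 4 / 0 2 8 / 0 3 0]. Elementwise product with the kernel and sum: 0·-1 + 0·1 + 2·2 + 3·1 + 0·-1.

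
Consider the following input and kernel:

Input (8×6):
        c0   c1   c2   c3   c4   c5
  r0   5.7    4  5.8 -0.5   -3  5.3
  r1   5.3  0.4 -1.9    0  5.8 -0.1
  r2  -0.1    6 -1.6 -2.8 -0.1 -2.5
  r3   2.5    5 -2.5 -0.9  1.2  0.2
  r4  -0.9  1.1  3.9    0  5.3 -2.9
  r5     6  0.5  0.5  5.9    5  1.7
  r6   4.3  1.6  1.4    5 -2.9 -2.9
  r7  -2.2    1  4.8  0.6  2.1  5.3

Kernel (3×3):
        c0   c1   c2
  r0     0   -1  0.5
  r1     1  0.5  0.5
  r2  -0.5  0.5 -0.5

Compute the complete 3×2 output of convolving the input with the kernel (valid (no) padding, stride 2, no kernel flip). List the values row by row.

7.3 -0.55
-4 -4.2
5.3 11.85

Output[0,0]: The receptive field on the input at this output position is [5.7 4 5.8 / 5.3 0.4 -1.9 / -0.1 6 -1.6]. Elementwise product with the kernel and sum: 4·-1 + 5.8·0.5 + 5.3·1 + 0.4·0.5 + -1.9·0.5 + -0.1·-0.5 + 6·0.5 + -1.6·-0.5.
Output[0,1]: The receptive field on the input at this output position is [5.8 -0.5 -3 / -1.9 0 5.8 / -1.6 -2.8 -0.1]. Elementwise product with the kernel and sum: -0.5·-1 + -3·0.5 + -1.9·1 + 0·0.5 + 5.8·0.5 + -1.6·-0.5 + -2.8·0.5 + -0.1·-0.5.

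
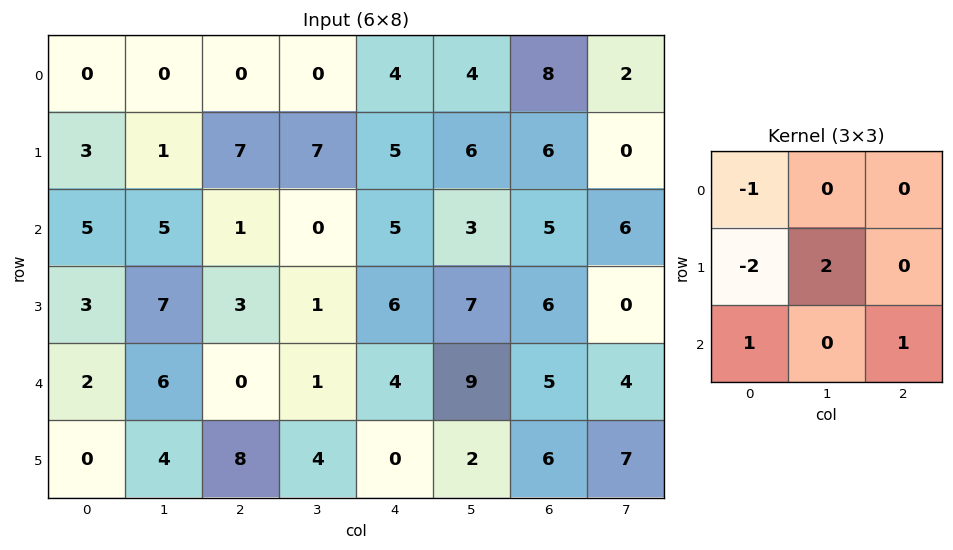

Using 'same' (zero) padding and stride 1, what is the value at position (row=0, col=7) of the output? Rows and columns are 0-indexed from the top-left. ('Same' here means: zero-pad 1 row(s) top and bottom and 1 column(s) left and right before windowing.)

-6

The receptive field on the zero-padded input at this output position is [0 0 0 / 8 2 0 / 6 0 0]. Elementwise product with the kernel and sum: 0·-1 + 8·-2 + 2·2 + 6·1 + 0·1.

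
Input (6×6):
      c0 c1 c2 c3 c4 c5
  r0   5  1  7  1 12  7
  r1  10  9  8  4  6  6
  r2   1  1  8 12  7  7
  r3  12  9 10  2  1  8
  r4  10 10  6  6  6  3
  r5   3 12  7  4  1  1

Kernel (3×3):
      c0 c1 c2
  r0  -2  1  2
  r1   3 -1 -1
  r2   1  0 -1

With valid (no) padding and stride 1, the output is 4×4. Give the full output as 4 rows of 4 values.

11 11 26 29
1 -12 14 26
36 49 37 -3
15 22 -4 25

Output[0,0]: The receptive field on the input at this output position is [5 1 7 / 10 9 8 / 1 1 8]. Elementwise product with the kernel and sum: 5·-2 + 1·1 + 7·2 + 10·3 + 9·-1 + 8·-1 + 1·1 + 8·-1.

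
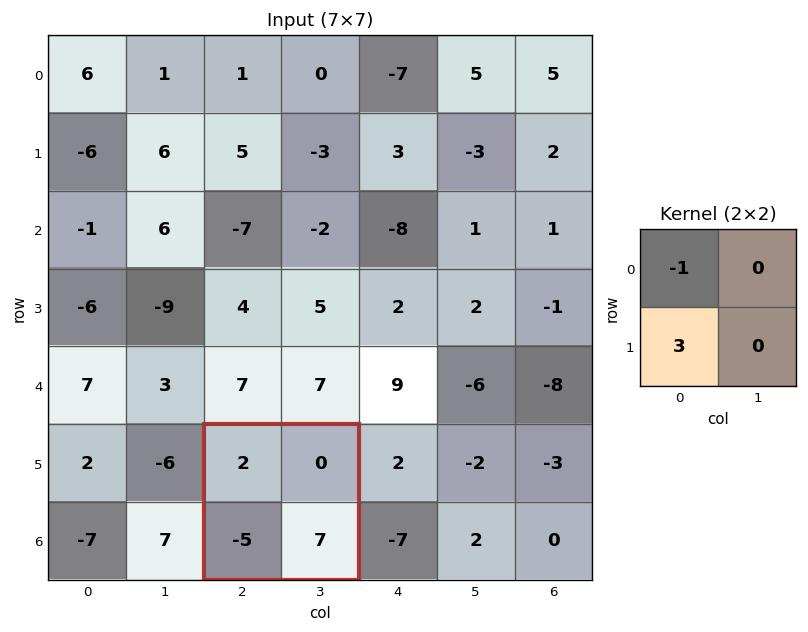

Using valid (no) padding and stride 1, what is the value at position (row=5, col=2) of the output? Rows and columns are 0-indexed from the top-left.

-17

The receptive field on the input at this output position is [2 0 / -5 7]. Elementwise product with the kernel and sum: 2·-1 + -5·3.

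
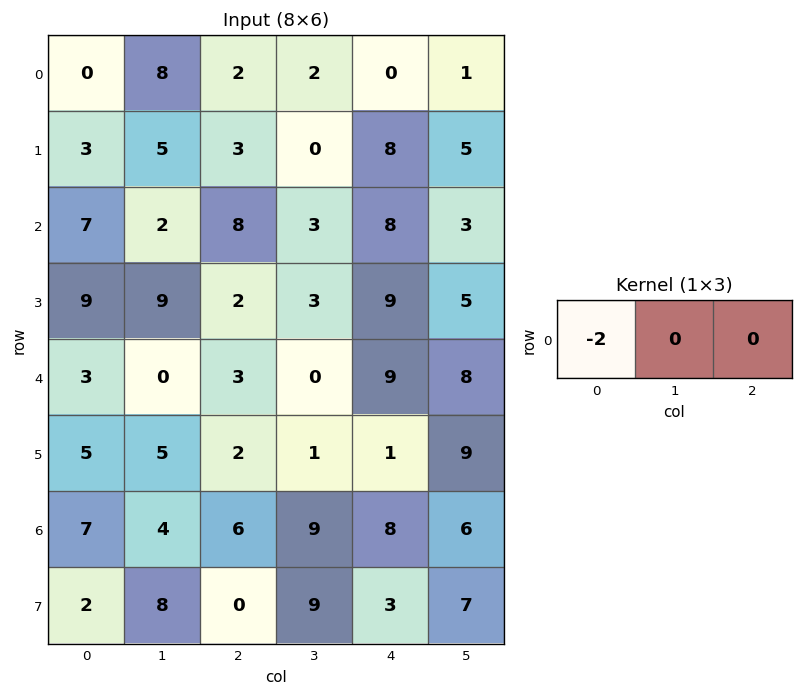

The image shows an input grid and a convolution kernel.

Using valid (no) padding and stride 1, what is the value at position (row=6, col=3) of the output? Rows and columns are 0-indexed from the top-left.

-18

The receptive field on the input at this output position is [9 8 6]. Elementwise product with the kernel and sum: 9·-2.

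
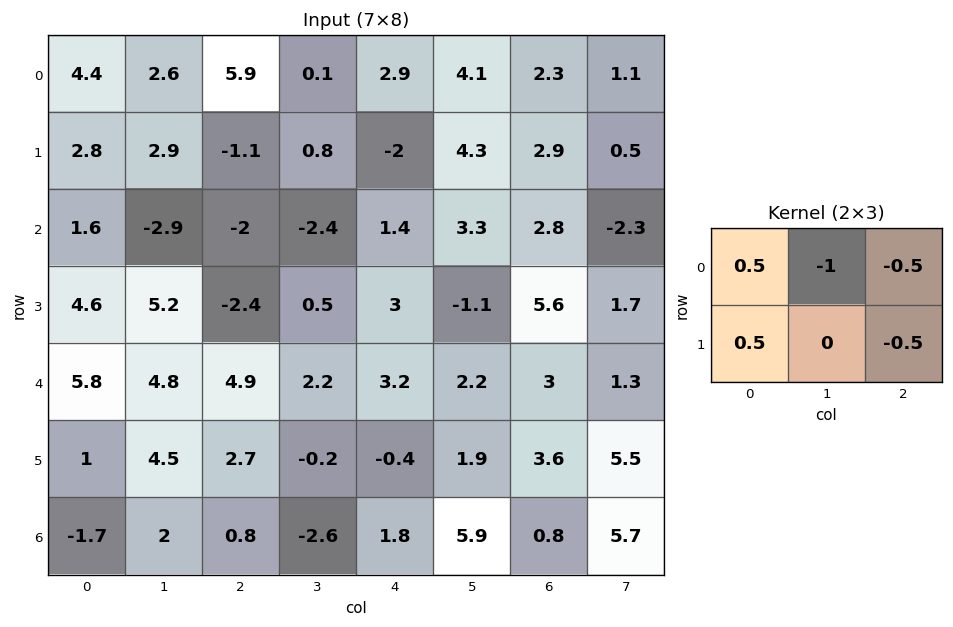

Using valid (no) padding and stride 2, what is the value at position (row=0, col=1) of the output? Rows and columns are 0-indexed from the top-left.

The receptive field on the input at this output position is [5.9 0.1 2.9 / -1.1 0.8 -2]. Elementwise product with the kernel and sum: 5.9·0.5 + 0.1·-1 + 2.9·-0.5 + -1.1·0.5 + -2·-0.5.

1.85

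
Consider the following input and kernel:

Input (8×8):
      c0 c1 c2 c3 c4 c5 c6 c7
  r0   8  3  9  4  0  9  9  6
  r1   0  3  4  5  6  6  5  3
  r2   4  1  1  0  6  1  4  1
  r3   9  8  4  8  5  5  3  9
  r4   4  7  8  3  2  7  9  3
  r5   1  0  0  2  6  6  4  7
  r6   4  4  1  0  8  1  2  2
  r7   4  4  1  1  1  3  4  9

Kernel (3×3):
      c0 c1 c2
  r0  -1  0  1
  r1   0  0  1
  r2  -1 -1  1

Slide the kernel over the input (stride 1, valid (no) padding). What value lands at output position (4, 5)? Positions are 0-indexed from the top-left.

The receptive field on the input at this output position is [7 9 3 / 6 4 7 / 1 2 2]. Elementwise product with the kernel and sum: 7·-1 + 3·1 + 7·1 + 1·-1 + 2·-1 + 2·1.

2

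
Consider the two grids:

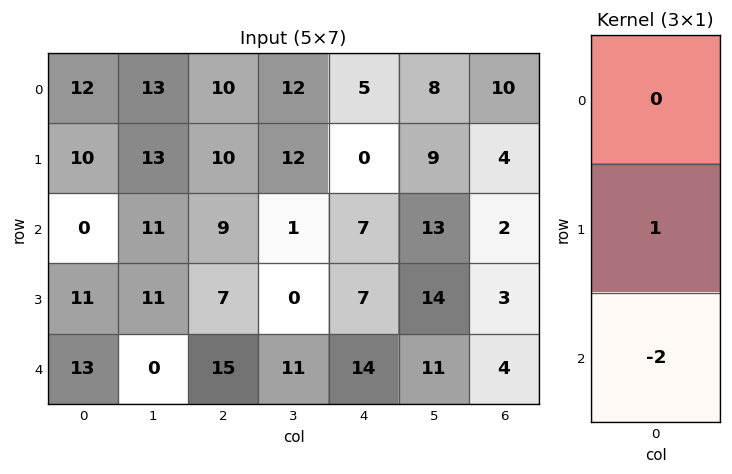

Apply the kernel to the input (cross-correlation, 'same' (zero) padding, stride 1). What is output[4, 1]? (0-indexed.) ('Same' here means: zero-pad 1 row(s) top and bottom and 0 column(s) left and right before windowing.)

The receptive field on the zero-padded input at this output position is [11 / 0 / 0]. Elementwise product with the kernel and sum: 0·1 + 0·-2.

0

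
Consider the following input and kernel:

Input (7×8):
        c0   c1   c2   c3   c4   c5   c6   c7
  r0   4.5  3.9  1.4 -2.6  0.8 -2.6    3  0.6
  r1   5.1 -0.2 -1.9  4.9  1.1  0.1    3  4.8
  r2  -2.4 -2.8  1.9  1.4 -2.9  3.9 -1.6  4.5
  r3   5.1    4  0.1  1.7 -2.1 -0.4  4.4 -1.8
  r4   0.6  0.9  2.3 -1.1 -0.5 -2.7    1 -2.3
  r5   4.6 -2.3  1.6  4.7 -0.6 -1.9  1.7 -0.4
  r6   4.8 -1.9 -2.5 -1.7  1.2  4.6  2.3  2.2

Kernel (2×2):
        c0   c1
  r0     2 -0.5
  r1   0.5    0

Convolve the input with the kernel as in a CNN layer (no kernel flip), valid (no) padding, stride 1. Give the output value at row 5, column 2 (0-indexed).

The receptive field on the input at this output position is [1.6 4.7 / -2.5 -1.7]. Elementwise product with the kernel and sum: 1.6·2 + 4.7·-0.5 + -2.5·0.5.

-0.4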